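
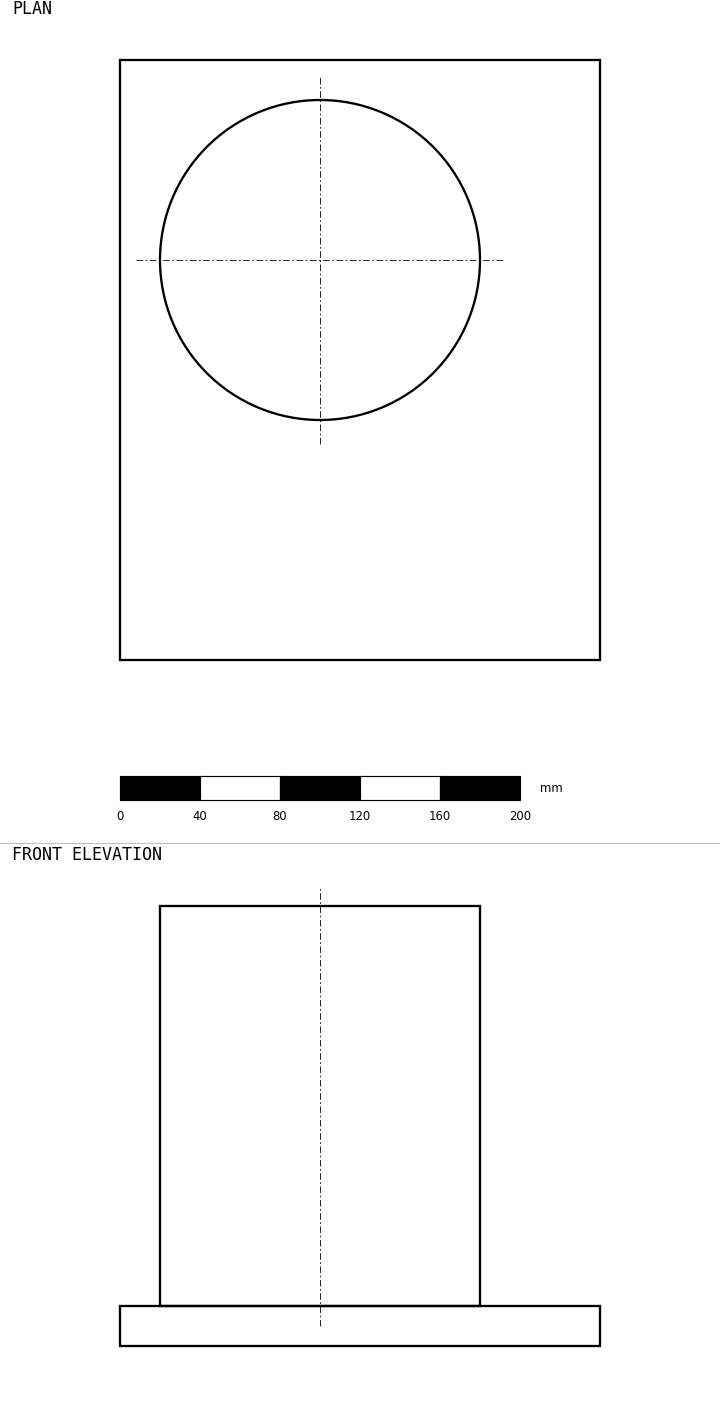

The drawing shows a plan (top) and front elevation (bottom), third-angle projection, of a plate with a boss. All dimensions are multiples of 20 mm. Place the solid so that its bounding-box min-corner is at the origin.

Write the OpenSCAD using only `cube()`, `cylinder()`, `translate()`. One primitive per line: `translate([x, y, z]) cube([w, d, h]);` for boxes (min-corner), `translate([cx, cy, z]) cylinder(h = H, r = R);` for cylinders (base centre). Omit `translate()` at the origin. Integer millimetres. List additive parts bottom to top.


cube([240, 300, 20]);
translate([100, 200, 20]) cylinder(h = 200, r = 80);


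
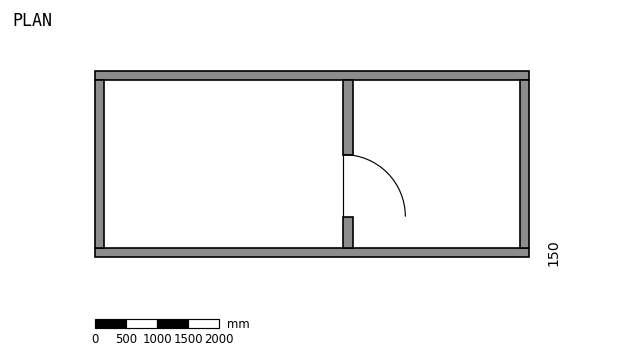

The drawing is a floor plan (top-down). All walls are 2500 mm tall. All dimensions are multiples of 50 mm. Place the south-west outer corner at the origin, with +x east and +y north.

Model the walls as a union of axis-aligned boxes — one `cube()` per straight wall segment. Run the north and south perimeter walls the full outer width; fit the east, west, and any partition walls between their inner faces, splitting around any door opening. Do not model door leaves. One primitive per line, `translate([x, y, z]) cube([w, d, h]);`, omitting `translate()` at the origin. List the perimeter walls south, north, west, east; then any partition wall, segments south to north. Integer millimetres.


cube([7000, 150, 2500]);
translate([0, 2850, 0]) cube([7000, 150, 2500]);
translate([0, 150, 0]) cube([150, 2700, 2500]);
translate([6850, 150, 0]) cube([150, 2700, 2500]);
translate([4000, 150, 0]) cube([150, 500, 2500]);
translate([4000, 1650, 0]) cube([150, 1200, 2500]);


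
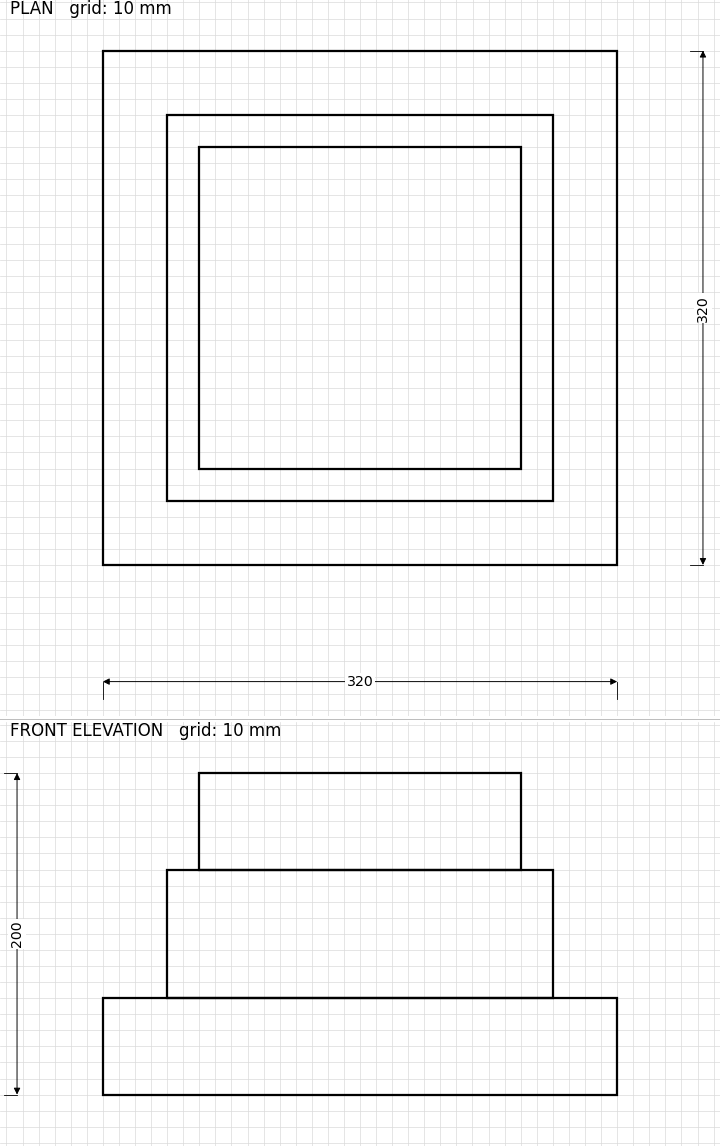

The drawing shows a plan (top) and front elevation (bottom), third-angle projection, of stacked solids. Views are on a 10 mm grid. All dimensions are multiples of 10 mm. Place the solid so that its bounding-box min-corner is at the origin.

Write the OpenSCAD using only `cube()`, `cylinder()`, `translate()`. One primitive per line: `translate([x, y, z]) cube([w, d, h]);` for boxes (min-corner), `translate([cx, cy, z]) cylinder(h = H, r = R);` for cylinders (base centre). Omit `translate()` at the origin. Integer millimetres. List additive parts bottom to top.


cube([320, 320, 60]);
translate([40, 40, 60]) cube([240, 240, 80]);
translate([60, 60, 140]) cube([200, 200, 60]);


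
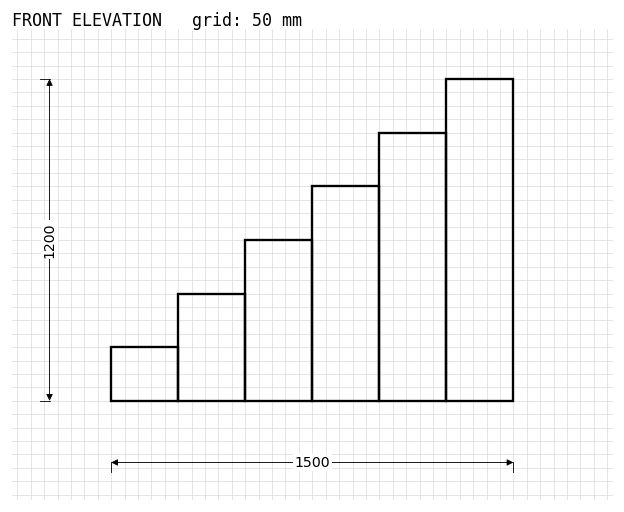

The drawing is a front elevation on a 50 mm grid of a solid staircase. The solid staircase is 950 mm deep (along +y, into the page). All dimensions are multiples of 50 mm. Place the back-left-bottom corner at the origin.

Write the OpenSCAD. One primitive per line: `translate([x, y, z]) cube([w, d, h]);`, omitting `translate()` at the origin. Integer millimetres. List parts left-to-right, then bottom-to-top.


cube([250, 950, 200]);
translate([250, 0, 0]) cube([250, 950, 400]);
translate([500, 0, 0]) cube([250, 950, 600]);
translate([750, 0, 0]) cube([250, 950, 800]);
translate([1000, 0, 0]) cube([250, 950, 1000]);
translate([1250, 0, 0]) cube([250, 950, 1200]);


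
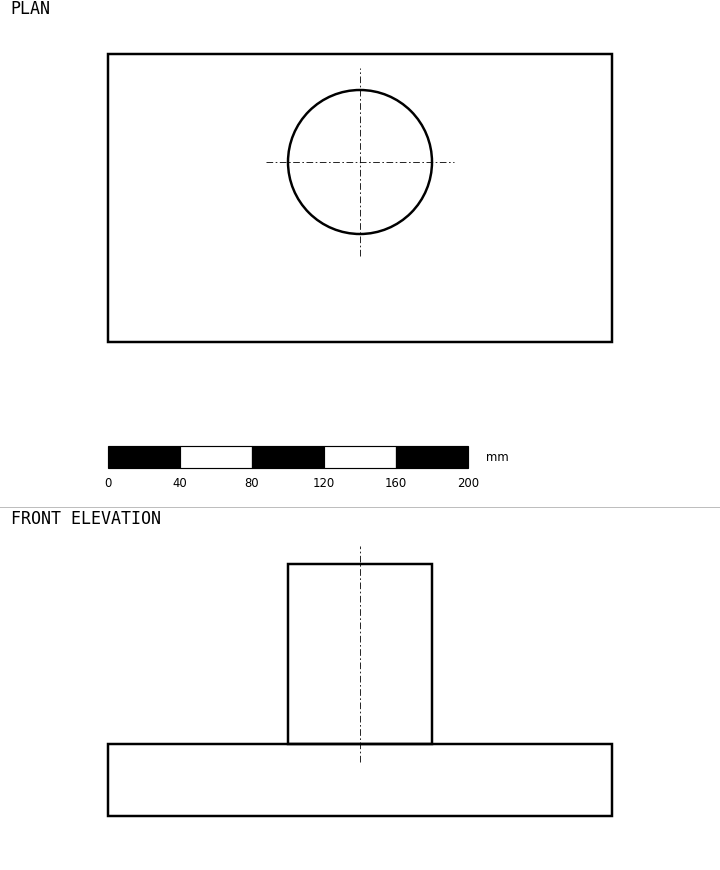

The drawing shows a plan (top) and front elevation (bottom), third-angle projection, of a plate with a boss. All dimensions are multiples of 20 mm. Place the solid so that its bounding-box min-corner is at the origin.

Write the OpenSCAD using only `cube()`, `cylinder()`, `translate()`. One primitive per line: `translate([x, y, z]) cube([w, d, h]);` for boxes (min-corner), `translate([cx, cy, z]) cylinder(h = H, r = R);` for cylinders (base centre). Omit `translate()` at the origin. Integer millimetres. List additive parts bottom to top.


cube([280, 160, 40]);
translate([140, 100, 40]) cylinder(h = 100, r = 40);


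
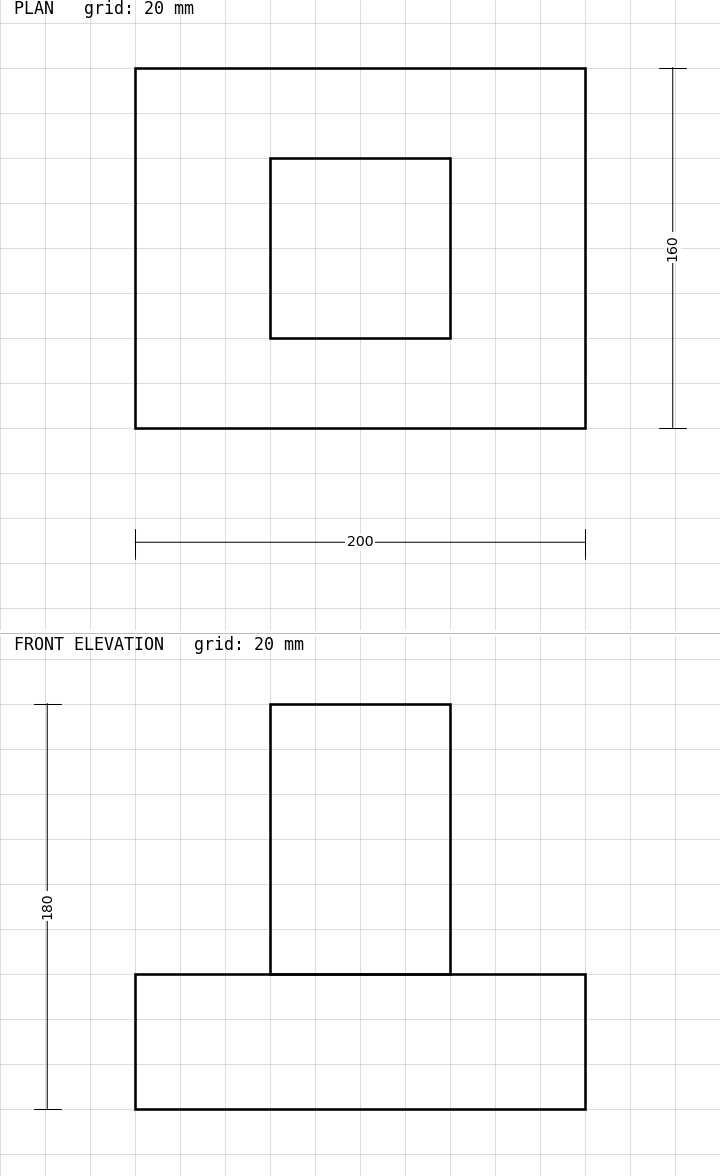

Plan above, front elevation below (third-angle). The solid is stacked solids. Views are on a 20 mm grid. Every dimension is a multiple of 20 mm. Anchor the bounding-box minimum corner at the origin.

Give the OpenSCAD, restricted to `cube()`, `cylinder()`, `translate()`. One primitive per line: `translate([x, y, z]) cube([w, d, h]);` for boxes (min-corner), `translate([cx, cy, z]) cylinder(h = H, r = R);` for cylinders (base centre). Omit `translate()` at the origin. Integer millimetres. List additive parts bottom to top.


cube([200, 160, 60]);
translate([60, 40, 60]) cube([80, 80, 120]);


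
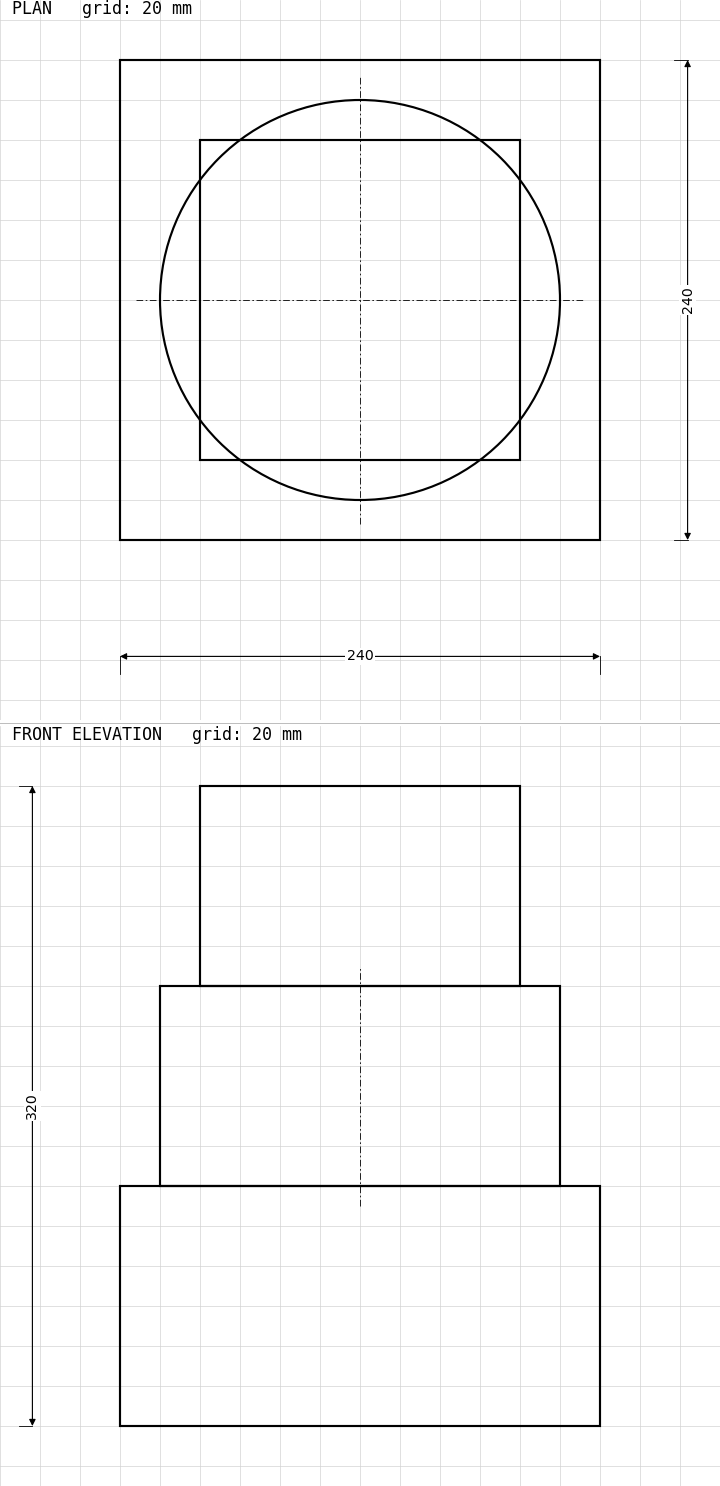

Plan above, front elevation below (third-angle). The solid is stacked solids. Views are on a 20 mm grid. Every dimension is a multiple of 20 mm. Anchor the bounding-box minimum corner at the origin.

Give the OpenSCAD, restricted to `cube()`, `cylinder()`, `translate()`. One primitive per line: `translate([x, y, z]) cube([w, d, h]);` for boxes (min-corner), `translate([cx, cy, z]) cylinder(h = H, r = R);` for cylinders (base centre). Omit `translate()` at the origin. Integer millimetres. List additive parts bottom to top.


cube([240, 240, 120]);
translate([120, 120, 120]) cylinder(h = 100, r = 100);
translate([40, 40, 220]) cube([160, 160, 100]);


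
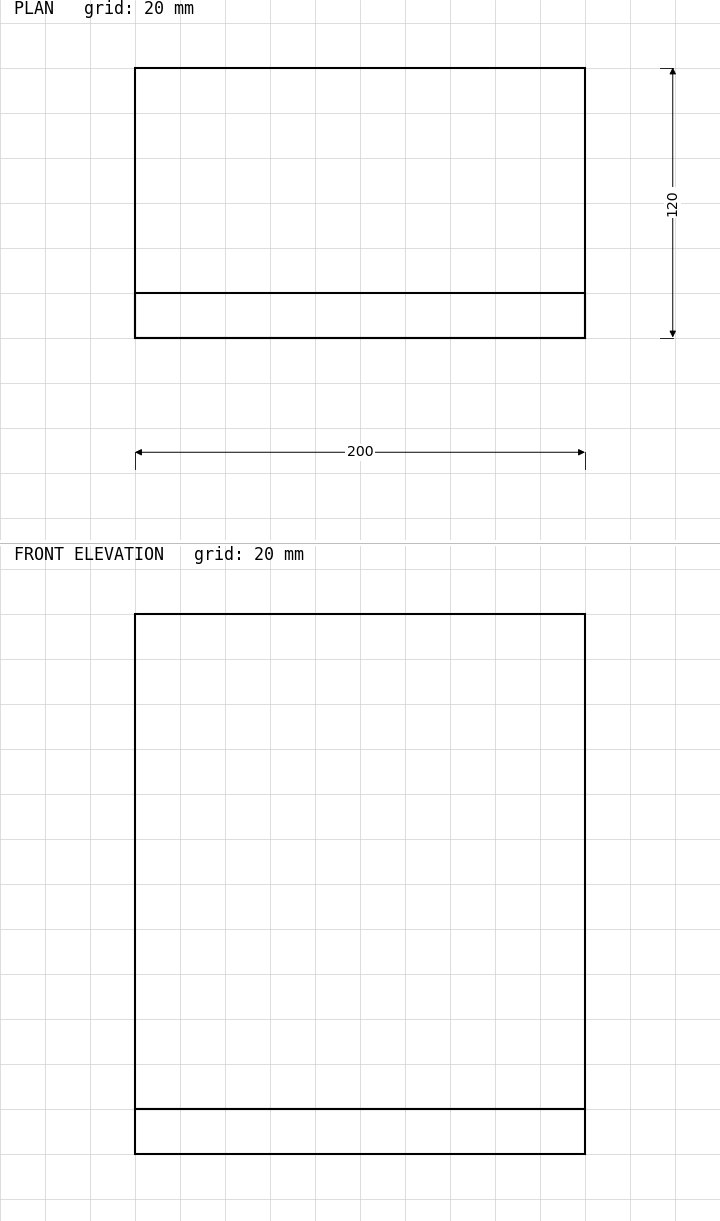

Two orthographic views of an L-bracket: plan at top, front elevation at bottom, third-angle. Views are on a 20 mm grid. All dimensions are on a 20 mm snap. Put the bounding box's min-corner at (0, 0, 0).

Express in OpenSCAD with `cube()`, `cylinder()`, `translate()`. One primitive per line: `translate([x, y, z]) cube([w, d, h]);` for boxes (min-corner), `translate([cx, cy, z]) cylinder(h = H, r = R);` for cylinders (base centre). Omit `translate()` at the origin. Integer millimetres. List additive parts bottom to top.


cube([200, 120, 20]);
translate([0, 0, 20]) cube([200, 20, 220]);


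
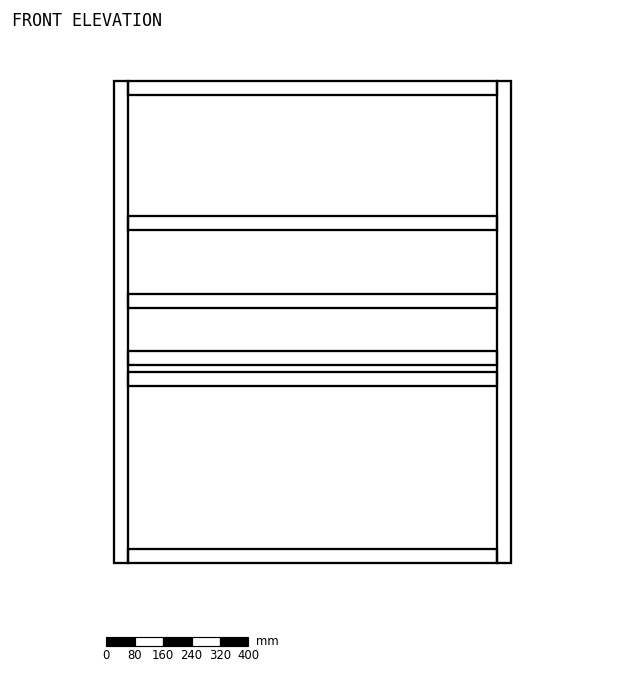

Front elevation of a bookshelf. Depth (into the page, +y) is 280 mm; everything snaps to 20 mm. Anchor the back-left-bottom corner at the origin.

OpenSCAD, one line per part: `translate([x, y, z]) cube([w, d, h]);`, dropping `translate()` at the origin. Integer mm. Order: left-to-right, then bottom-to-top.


cube([40, 280, 1360]);
translate([40, 0, 0]) cube([1040, 280, 40]);
translate([40, 0, 500]) cube([1040, 280, 40]);
translate([40, 0, 560]) cube([1040, 280, 40]);
translate([40, 0, 720]) cube([1040, 280, 40]);
translate([40, 0, 940]) cube([1040, 280, 40]);
translate([40, 0, 1320]) cube([1040, 280, 40]);
translate([1080, 0, 0]) cube([40, 280, 1360]);


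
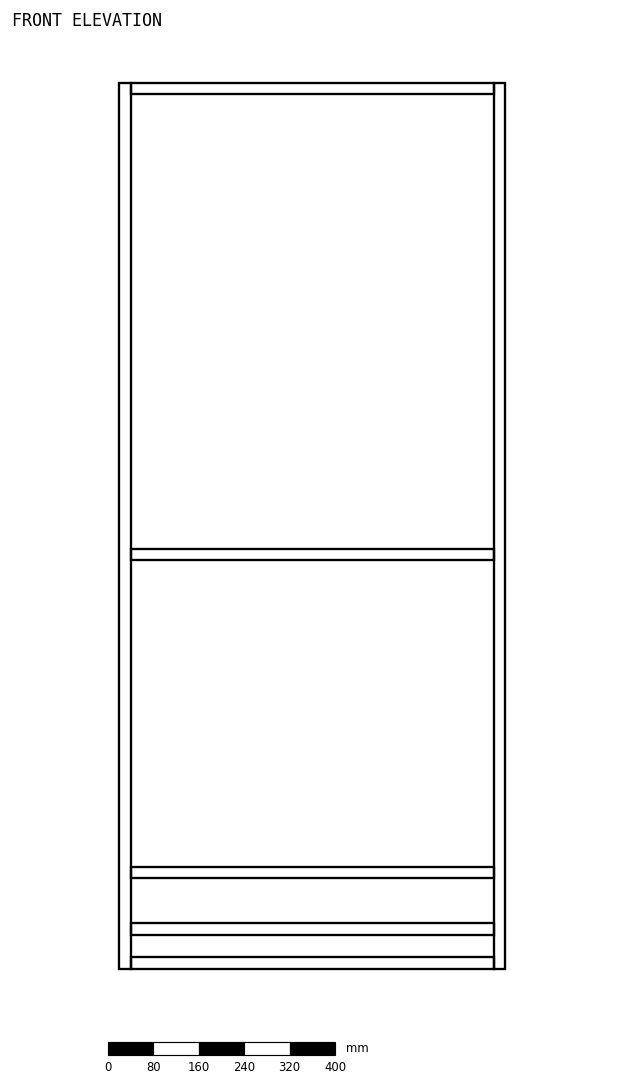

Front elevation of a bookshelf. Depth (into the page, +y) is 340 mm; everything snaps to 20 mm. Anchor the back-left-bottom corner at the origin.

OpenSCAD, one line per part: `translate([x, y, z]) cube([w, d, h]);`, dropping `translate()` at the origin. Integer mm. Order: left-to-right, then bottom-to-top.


cube([20, 340, 1560]);
translate([20, 0, 0]) cube([640, 340, 20]);
translate([20, 0, 60]) cube([640, 340, 20]);
translate([20, 0, 160]) cube([640, 340, 20]);
translate([20, 0, 720]) cube([640, 340, 20]);
translate([20, 0, 1540]) cube([640, 340, 20]);
translate([660, 0, 0]) cube([20, 340, 1560]);


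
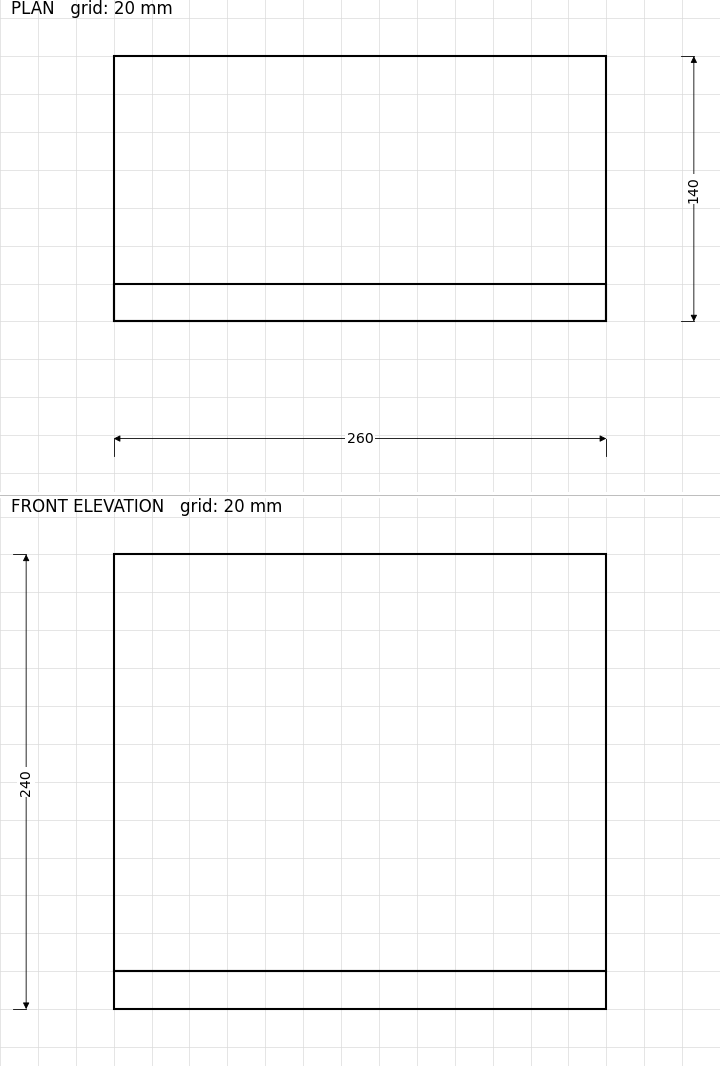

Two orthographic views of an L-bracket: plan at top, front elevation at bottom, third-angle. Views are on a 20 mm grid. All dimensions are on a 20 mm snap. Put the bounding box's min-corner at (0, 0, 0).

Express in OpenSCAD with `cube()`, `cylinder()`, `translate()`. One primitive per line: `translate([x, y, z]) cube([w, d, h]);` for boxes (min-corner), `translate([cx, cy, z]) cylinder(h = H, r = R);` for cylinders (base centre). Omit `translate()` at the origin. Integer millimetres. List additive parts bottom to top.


cube([260, 140, 20]);
translate([0, 0, 20]) cube([260, 20, 220]);


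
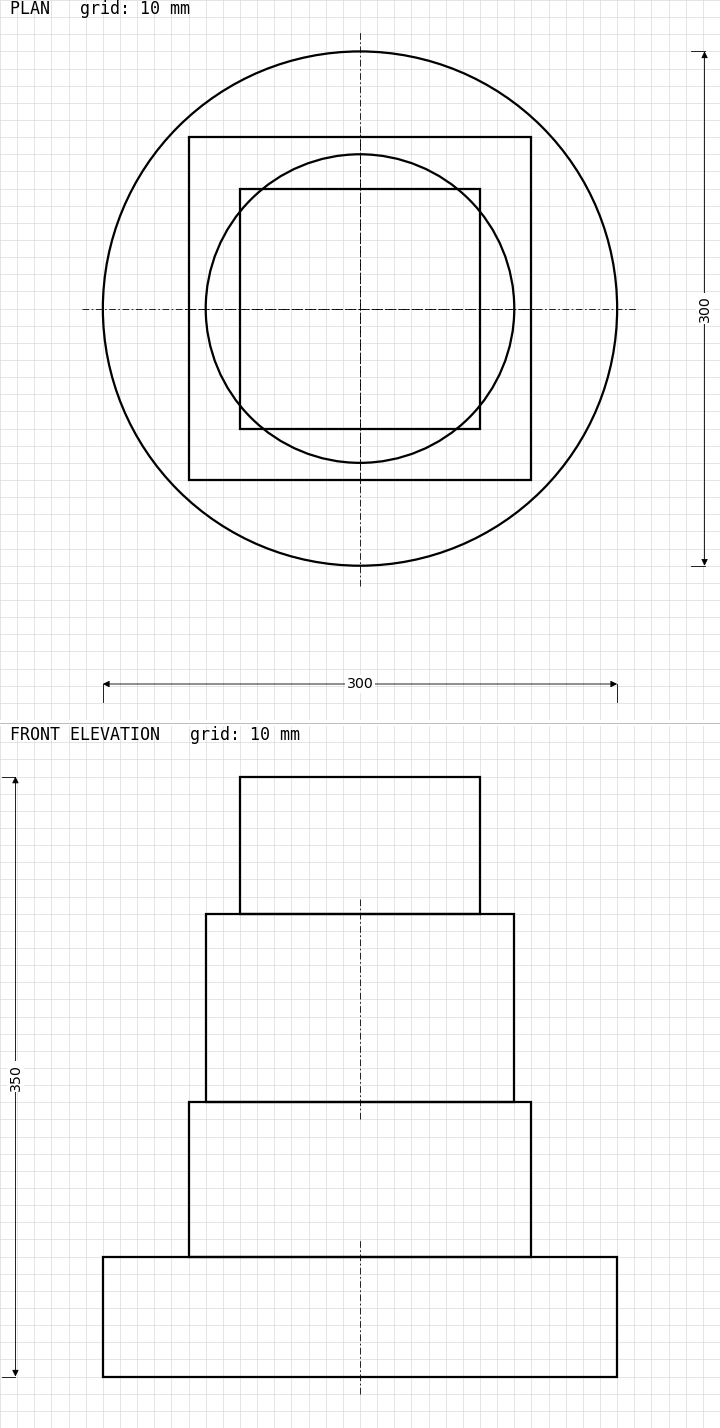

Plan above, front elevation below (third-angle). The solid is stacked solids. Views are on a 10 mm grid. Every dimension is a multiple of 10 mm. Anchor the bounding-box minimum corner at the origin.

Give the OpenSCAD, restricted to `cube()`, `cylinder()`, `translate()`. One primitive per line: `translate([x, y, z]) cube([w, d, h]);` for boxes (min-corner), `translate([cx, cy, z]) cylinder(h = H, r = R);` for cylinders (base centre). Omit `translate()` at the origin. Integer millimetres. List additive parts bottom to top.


translate([150, 150, 0]) cylinder(h = 70, r = 150);
translate([50, 50, 70]) cube([200, 200, 90]);
translate([150, 150, 160]) cylinder(h = 110, r = 90);
translate([80, 80, 270]) cube([140, 140, 80]);


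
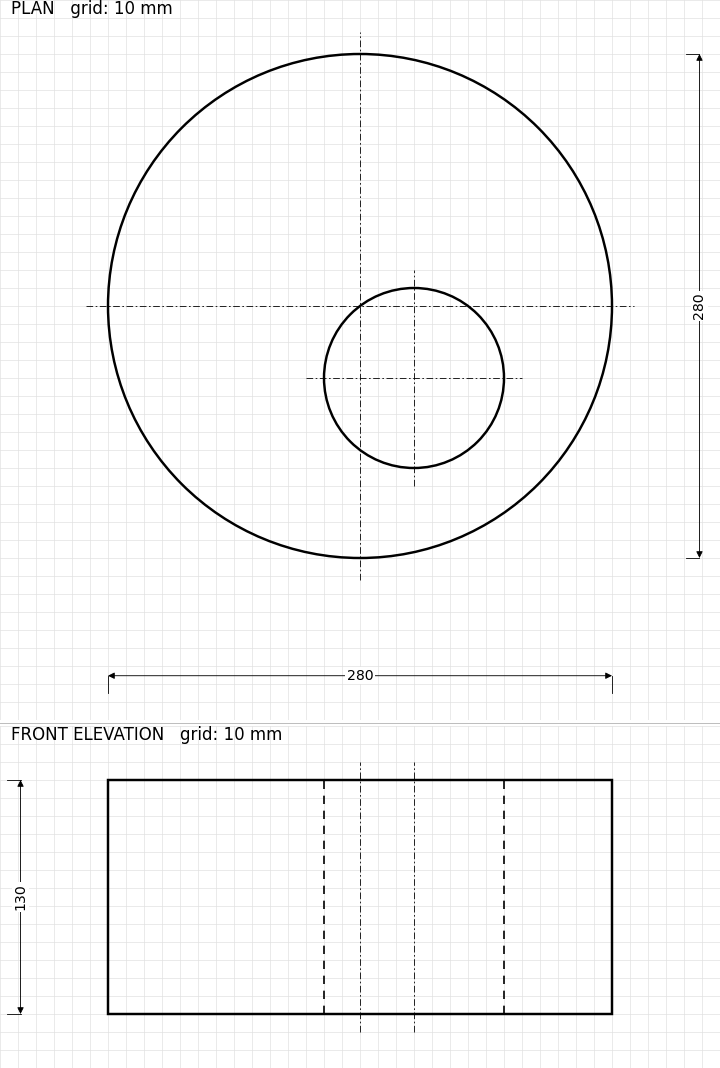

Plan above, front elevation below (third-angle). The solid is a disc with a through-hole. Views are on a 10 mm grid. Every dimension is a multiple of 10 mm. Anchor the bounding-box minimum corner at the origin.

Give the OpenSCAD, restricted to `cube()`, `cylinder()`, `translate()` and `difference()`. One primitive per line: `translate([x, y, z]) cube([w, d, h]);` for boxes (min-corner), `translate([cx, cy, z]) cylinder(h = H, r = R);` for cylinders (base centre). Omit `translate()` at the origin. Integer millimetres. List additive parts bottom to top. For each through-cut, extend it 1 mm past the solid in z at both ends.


difference() {
  translate([140, 140, 0]) cylinder(h = 130, r = 140);
  translate([170, 100, -1]) cylinder(h = 132, r = 50);
}


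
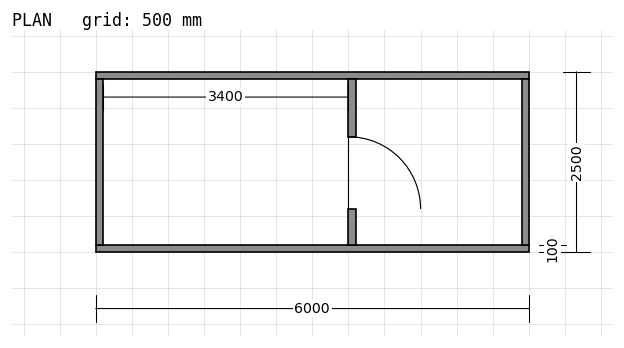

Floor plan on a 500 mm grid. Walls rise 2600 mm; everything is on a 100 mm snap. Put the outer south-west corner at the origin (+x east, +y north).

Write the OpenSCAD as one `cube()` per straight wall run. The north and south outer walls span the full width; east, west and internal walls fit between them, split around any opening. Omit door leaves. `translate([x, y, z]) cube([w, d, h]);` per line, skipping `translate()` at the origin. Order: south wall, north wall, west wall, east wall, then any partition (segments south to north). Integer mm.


cube([6000, 100, 2600]);
translate([0, 2400, 0]) cube([6000, 100, 2600]);
translate([0, 100, 0]) cube([100, 2300, 2600]);
translate([5900, 100, 0]) cube([100, 2300, 2600]);
translate([3500, 100, 0]) cube([100, 500, 2600]);
translate([3500, 1600, 0]) cube([100, 800, 2600]);


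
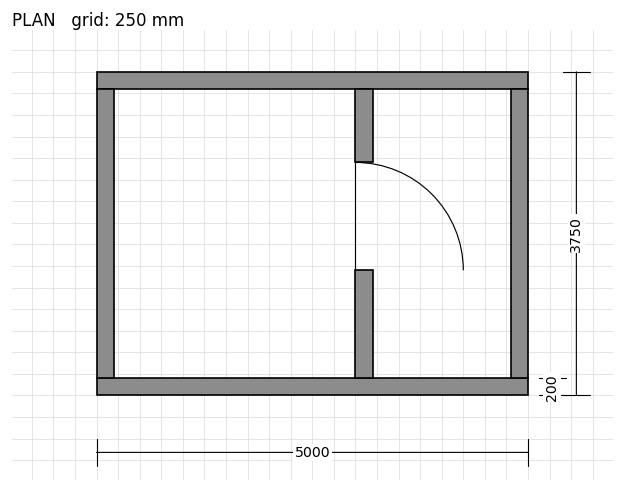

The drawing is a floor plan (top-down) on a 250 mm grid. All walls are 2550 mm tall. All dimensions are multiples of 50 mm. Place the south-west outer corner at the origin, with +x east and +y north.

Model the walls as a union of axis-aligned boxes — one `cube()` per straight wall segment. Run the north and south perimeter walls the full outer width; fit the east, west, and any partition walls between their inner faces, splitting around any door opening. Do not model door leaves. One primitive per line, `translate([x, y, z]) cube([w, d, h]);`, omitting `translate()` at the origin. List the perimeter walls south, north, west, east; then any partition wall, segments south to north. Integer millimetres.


cube([5000, 200, 2550]);
translate([0, 3550, 0]) cube([5000, 200, 2550]);
translate([0, 200, 0]) cube([200, 3350, 2550]);
translate([4800, 200, 0]) cube([200, 3350, 2550]);
translate([3000, 200, 0]) cube([200, 1250, 2550]);
translate([3000, 2700, 0]) cube([200, 850, 2550]);


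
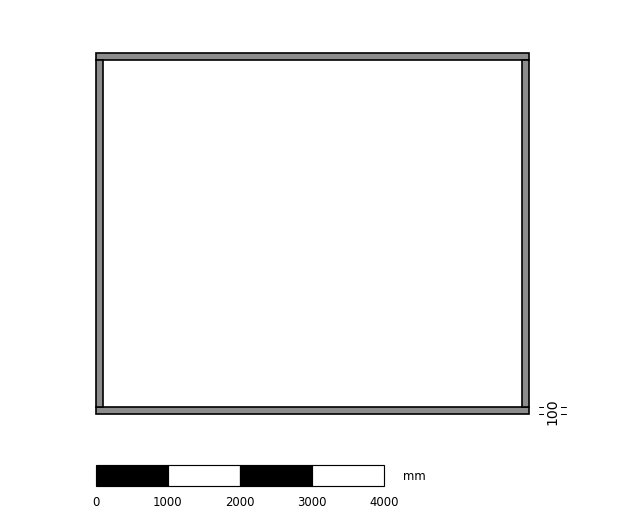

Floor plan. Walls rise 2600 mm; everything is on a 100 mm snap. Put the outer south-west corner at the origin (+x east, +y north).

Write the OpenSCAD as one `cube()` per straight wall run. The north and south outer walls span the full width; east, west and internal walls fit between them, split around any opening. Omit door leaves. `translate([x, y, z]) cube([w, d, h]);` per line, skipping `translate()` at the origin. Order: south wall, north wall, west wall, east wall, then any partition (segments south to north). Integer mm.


cube([6000, 100, 2600]);
translate([0, 4900, 0]) cube([6000, 100, 2600]);
translate([0, 100, 0]) cube([100, 4800, 2600]);
translate([5900, 100, 0]) cube([100, 4800, 2600]);


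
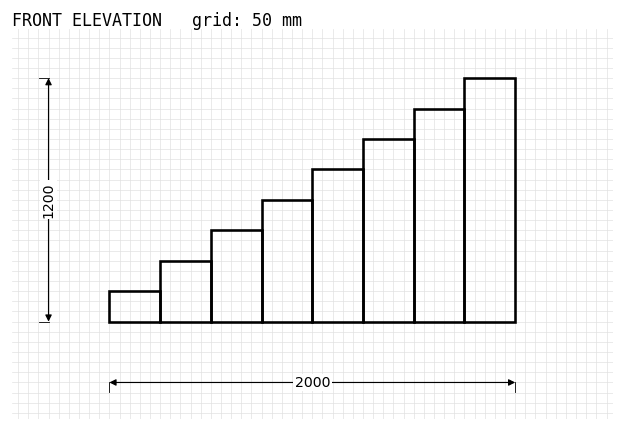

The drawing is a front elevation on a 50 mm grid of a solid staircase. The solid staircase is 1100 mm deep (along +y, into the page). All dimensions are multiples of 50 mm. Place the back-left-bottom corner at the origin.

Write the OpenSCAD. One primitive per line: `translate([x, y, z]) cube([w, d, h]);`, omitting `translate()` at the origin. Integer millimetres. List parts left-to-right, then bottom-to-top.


cube([250, 1100, 150]);
translate([250, 0, 0]) cube([250, 1100, 300]);
translate([500, 0, 0]) cube([250, 1100, 450]);
translate([750, 0, 0]) cube([250, 1100, 600]);
translate([1000, 0, 0]) cube([250, 1100, 750]);
translate([1250, 0, 0]) cube([250, 1100, 900]);
translate([1500, 0, 0]) cube([250, 1100, 1050]);
translate([1750, 0, 0]) cube([250, 1100, 1200]);


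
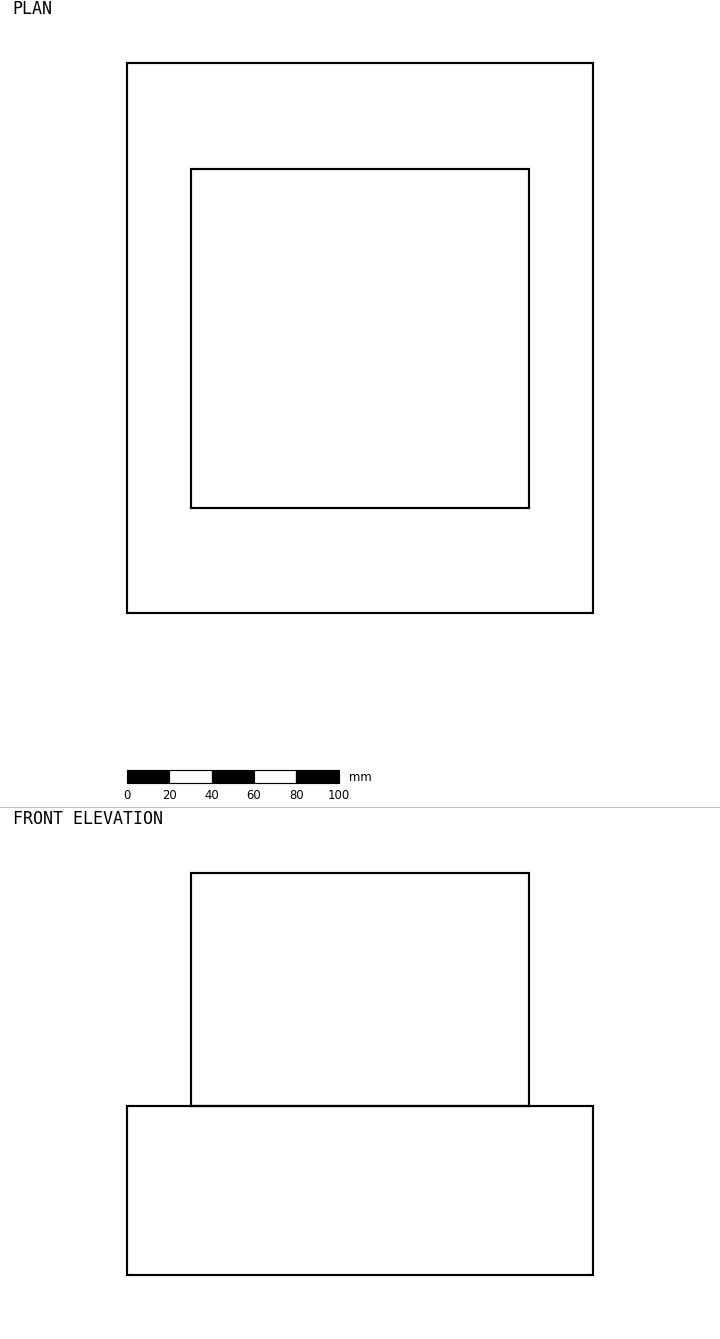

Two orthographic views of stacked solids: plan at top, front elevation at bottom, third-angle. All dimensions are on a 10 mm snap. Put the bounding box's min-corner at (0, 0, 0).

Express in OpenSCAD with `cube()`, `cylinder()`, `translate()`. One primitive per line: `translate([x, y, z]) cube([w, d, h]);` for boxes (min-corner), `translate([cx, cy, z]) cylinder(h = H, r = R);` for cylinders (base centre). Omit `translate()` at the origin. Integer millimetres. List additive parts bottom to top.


cube([220, 260, 80]);
translate([30, 50, 80]) cube([160, 160, 110]);


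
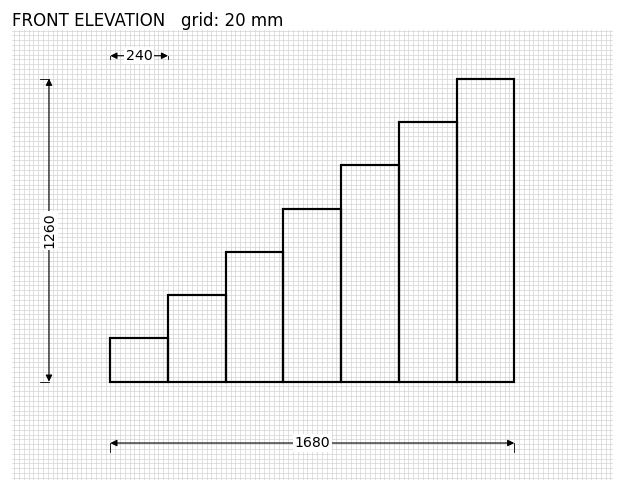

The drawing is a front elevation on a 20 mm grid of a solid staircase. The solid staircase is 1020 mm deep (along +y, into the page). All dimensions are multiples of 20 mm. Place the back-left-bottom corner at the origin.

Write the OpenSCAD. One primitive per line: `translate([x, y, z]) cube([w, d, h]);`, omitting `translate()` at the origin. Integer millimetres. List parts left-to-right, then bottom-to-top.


cube([240, 1020, 180]);
translate([240, 0, 0]) cube([240, 1020, 360]);
translate([480, 0, 0]) cube([240, 1020, 540]);
translate([720, 0, 0]) cube([240, 1020, 720]);
translate([960, 0, 0]) cube([240, 1020, 900]);
translate([1200, 0, 0]) cube([240, 1020, 1080]);
translate([1440, 0, 0]) cube([240, 1020, 1260]);


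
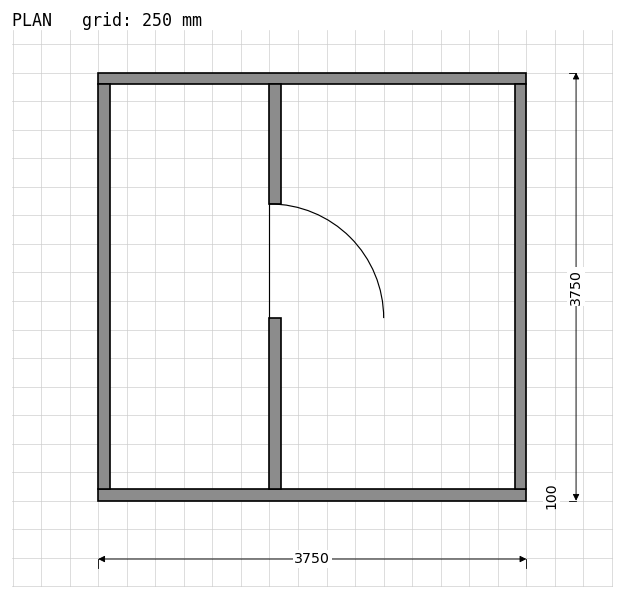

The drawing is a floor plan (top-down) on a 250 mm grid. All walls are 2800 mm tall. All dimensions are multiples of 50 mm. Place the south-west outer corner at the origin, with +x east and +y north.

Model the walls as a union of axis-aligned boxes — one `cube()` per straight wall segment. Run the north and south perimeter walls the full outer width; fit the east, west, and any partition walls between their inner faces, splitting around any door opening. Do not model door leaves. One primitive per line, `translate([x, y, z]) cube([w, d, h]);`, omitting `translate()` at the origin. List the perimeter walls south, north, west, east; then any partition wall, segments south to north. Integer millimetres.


cube([3750, 100, 2800]);
translate([0, 3650, 0]) cube([3750, 100, 2800]);
translate([0, 100, 0]) cube([100, 3550, 2800]);
translate([3650, 100, 0]) cube([100, 3550, 2800]);
translate([1500, 100, 0]) cube([100, 1500, 2800]);
translate([1500, 2600, 0]) cube([100, 1050, 2800]);


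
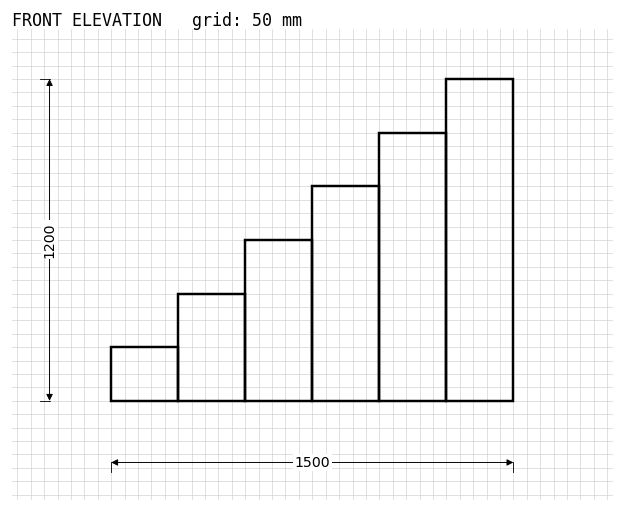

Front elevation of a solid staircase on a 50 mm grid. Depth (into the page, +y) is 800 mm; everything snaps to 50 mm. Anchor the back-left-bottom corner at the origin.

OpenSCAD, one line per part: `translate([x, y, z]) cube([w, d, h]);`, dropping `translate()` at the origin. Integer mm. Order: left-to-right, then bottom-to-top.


cube([250, 800, 200]);
translate([250, 0, 0]) cube([250, 800, 400]);
translate([500, 0, 0]) cube([250, 800, 600]);
translate([750, 0, 0]) cube([250, 800, 800]);
translate([1000, 0, 0]) cube([250, 800, 1000]);
translate([1250, 0, 0]) cube([250, 800, 1200]);


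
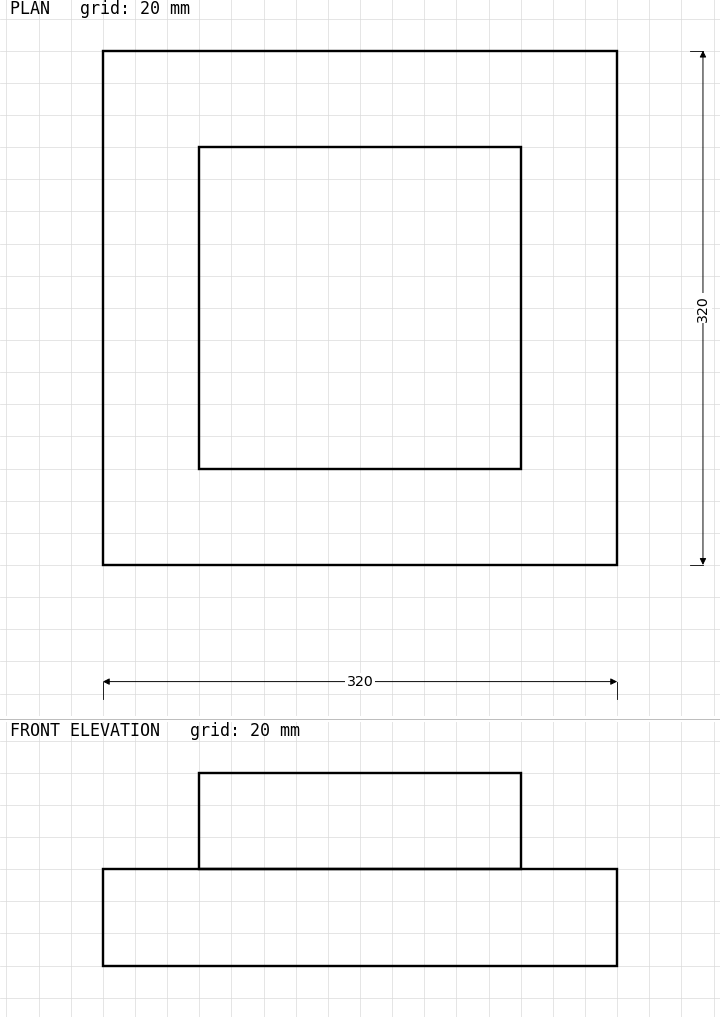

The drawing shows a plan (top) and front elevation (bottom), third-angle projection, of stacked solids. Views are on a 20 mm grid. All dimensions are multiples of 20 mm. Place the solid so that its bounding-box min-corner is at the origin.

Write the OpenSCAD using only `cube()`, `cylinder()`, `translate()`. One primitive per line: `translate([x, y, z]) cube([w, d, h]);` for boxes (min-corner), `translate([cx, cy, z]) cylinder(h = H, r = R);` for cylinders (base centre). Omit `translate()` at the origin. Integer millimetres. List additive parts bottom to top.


cube([320, 320, 60]);
translate([60, 60, 60]) cube([200, 200, 60]);


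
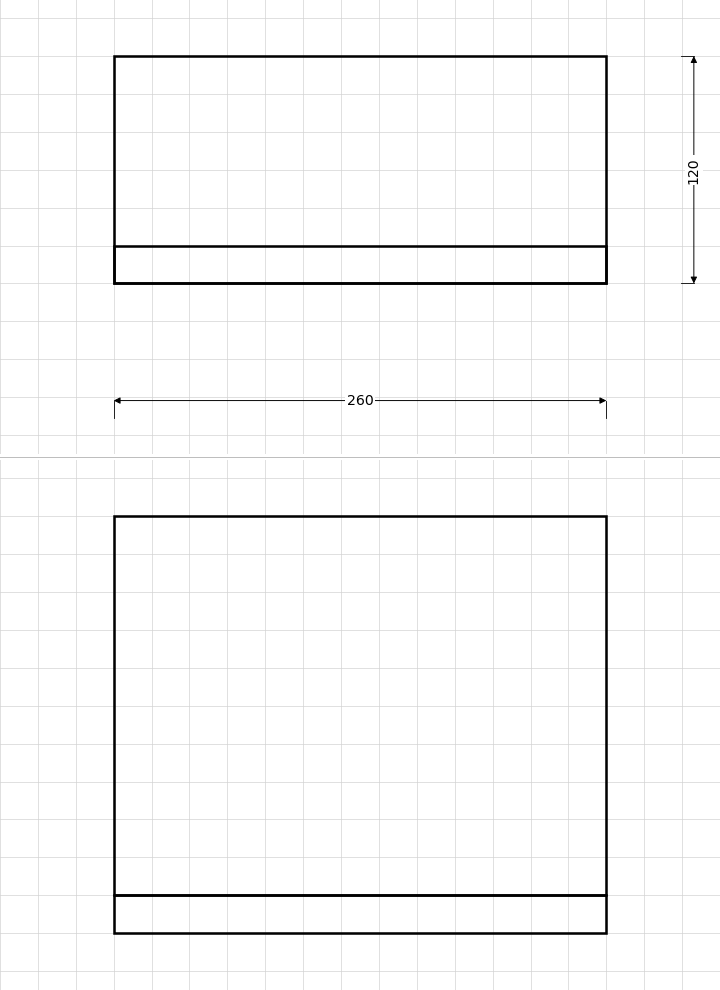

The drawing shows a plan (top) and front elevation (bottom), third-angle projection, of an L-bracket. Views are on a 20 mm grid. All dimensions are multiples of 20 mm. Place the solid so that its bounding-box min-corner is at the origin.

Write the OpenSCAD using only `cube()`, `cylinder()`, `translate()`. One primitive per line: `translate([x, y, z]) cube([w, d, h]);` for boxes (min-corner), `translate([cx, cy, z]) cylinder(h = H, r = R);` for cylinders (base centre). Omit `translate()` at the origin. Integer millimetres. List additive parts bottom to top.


cube([260, 120, 20]);
translate([0, 0, 20]) cube([260, 20, 200]);


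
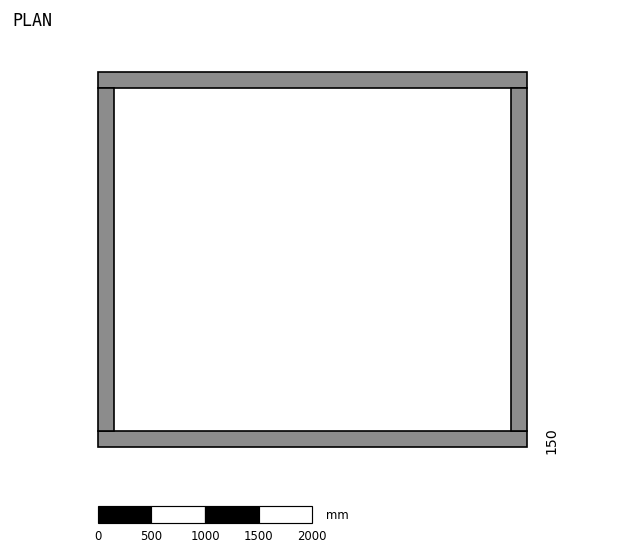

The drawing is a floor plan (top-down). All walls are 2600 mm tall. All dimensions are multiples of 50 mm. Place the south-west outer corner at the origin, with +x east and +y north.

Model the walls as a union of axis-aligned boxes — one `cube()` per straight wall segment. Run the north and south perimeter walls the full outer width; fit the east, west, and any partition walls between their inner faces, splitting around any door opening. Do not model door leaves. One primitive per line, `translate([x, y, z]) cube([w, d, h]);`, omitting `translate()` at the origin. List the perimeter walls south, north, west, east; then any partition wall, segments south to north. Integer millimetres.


cube([4000, 150, 2600]);
translate([0, 3350, 0]) cube([4000, 150, 2600]);
translate([0, 150, 0]) cube([150, 3200, 2600]);
translate([3850, 150, 0]) cube([150, 3200, 2600]);


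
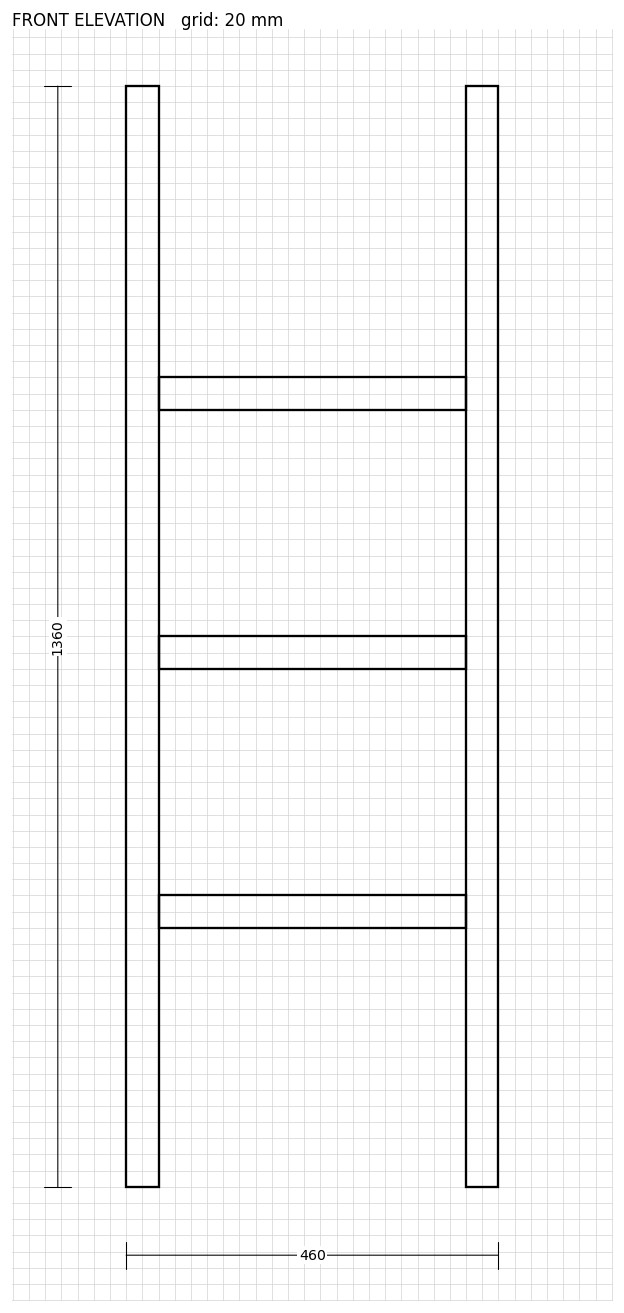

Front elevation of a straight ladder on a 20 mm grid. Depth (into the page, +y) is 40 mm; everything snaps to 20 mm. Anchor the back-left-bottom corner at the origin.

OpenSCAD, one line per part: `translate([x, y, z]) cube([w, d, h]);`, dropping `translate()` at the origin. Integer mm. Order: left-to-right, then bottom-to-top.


cube([40, 40, 1360]);
translate([40, 0, 320]) cube([380, 40, 40]);
translate([40, 0, 640]) cube([380, 40, 40]);
translate([40, 0, 960]) cube([380, 40, 40]);
translate([420, 0, 0]) cube([40, 40, 1360]);


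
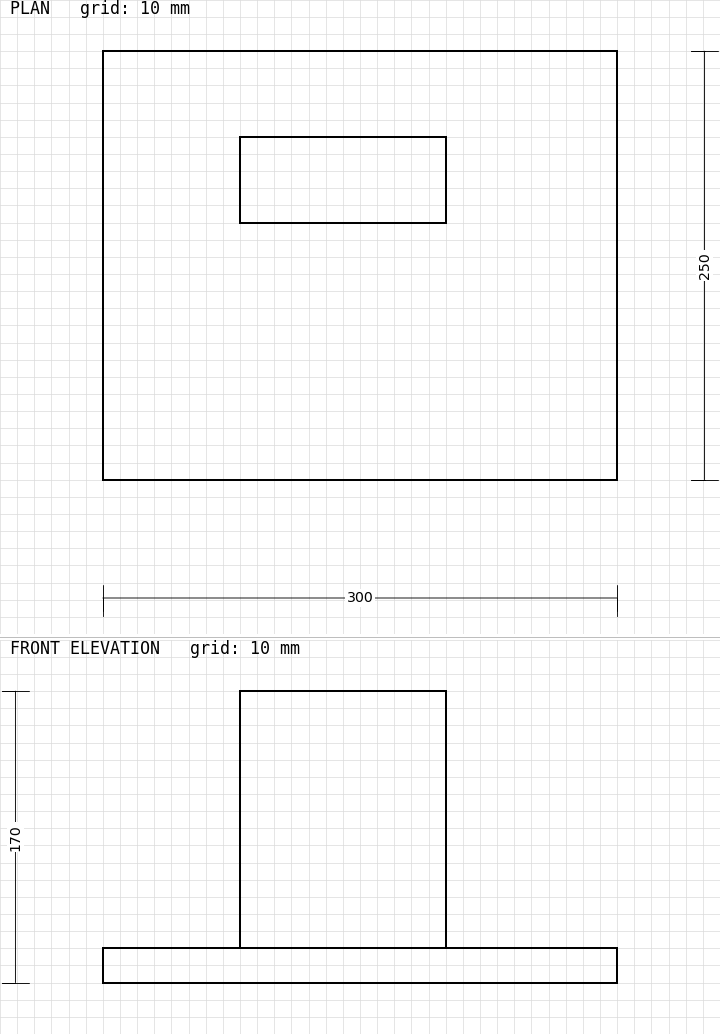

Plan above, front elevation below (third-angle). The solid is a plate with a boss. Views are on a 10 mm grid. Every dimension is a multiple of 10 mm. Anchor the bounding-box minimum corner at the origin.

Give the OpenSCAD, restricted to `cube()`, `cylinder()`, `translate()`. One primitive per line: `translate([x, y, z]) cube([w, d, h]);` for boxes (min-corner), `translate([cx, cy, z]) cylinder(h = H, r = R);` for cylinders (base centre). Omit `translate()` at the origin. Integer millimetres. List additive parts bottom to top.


cube([300, 250, 20]);
translate([80, 150, 20]) cube([120, 50, 150]);


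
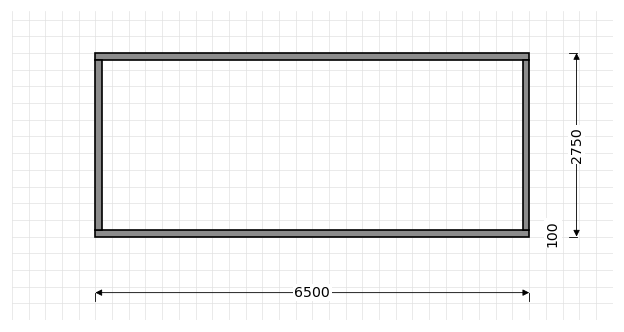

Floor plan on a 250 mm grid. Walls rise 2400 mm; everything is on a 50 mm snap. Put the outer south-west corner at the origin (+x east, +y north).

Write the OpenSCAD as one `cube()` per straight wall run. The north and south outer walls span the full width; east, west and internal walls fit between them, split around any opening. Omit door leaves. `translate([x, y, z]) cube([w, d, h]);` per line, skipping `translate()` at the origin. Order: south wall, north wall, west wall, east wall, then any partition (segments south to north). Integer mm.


cube([6500, 100, 2400]);
translate([0, 2650, 0]) cube([6500, 100, 2400]);
translate([0, 100, 0]) cube([100, 2550, 2400]);
translate([6400, 100, 0]) cube([100, 2550, 2400]);


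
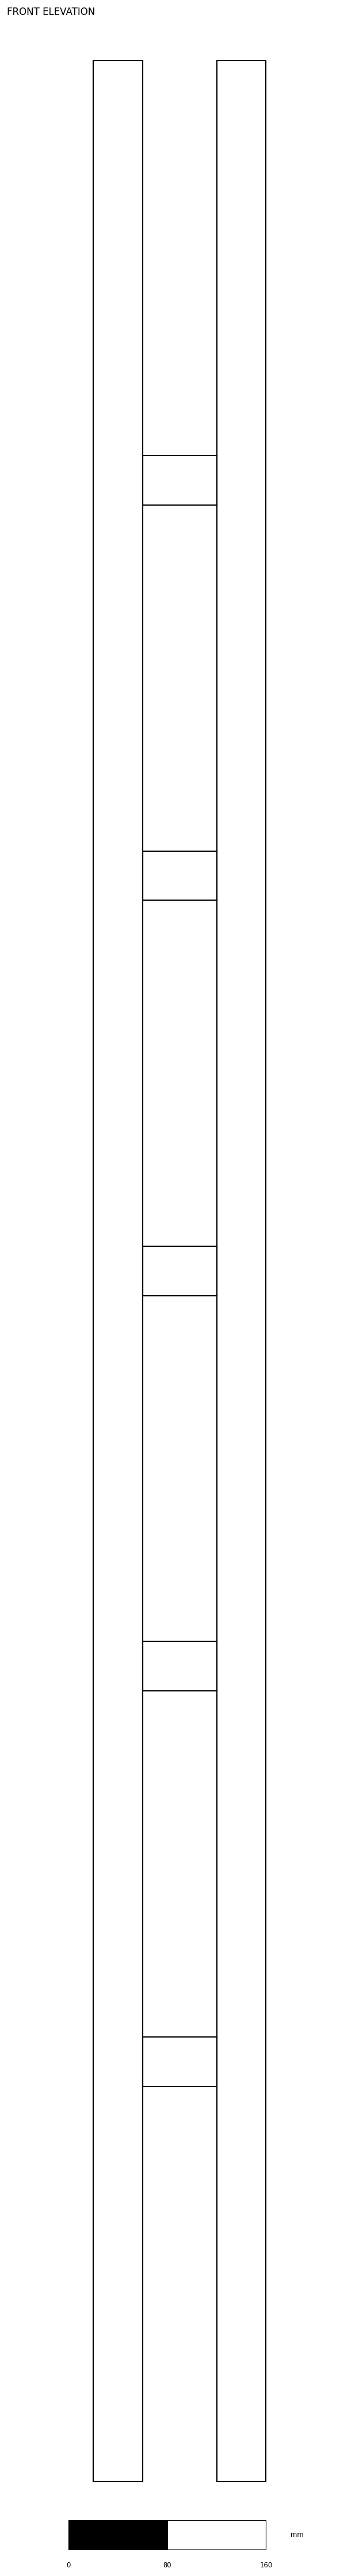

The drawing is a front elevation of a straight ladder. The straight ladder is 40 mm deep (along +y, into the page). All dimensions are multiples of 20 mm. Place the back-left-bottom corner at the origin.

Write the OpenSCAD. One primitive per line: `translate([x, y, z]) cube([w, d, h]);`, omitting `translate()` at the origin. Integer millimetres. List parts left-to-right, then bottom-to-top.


cube([40, 40, 1960]);
translate([40, 0, 320]) cube([60, 40, 40]);
translate([40, 0, 640]) cube([60, 40, 40]);
translate([40, 0, 960]) cube([60, 40, 40]);
translate([40, 0, 1280]) cube([60, 40, 40]);
translate([40, 0, 1600]) cube([60, 40, 40]);
translate([100, 0, 0]) cube([40, 40, 1960]);


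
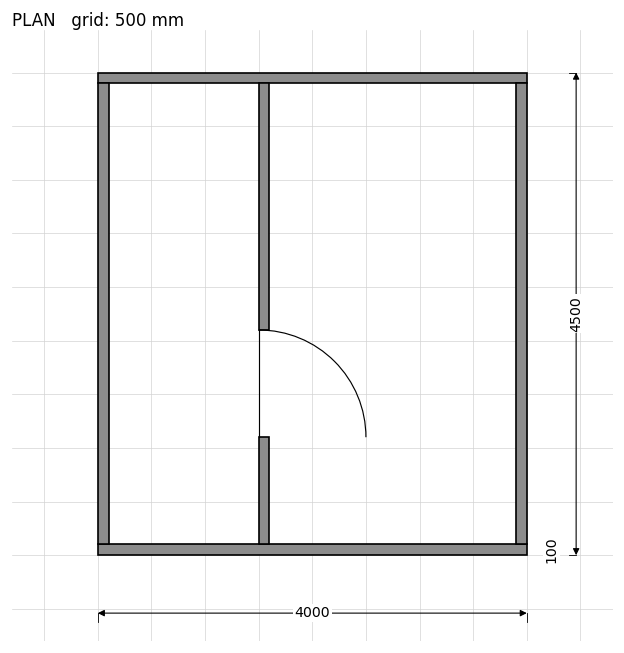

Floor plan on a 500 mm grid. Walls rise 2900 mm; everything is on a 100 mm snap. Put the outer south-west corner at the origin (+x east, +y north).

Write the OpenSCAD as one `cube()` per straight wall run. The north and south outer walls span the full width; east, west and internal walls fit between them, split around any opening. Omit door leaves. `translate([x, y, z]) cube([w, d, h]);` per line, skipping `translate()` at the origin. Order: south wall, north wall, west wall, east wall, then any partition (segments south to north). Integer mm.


cube([4000, 100, 2900]);
translate([0, 4400, 0]) cube([4000, 100, 2900]);
translate([0, 100, 0]) cube([100, 4300, 2900]);
translate([3900, 100, 0]) cube([100, 4300, 2900]);
translate([1500, 100, 0]) cube([100, 1000, 2900]);
translate([1500, 2100, 0]) cube([100, 2300, 2900]);


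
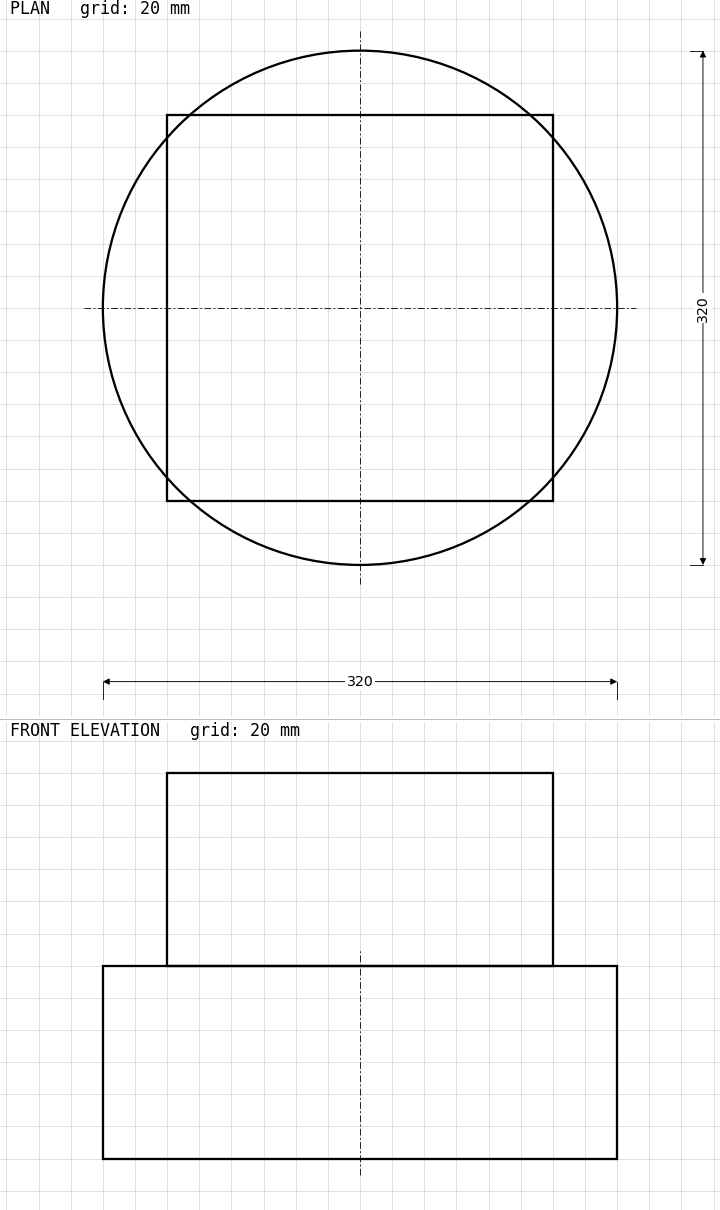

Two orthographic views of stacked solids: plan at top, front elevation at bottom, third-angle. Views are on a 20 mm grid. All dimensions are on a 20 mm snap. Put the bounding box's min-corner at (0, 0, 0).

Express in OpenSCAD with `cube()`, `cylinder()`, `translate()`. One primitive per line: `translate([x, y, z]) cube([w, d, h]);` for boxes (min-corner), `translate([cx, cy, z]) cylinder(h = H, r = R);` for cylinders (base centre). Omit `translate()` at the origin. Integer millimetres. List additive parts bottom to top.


translate([160, 160, 0]) cylinder(h = 120, r = 160);
translate([40, 40, 120]) cube([240, 240, 120]);


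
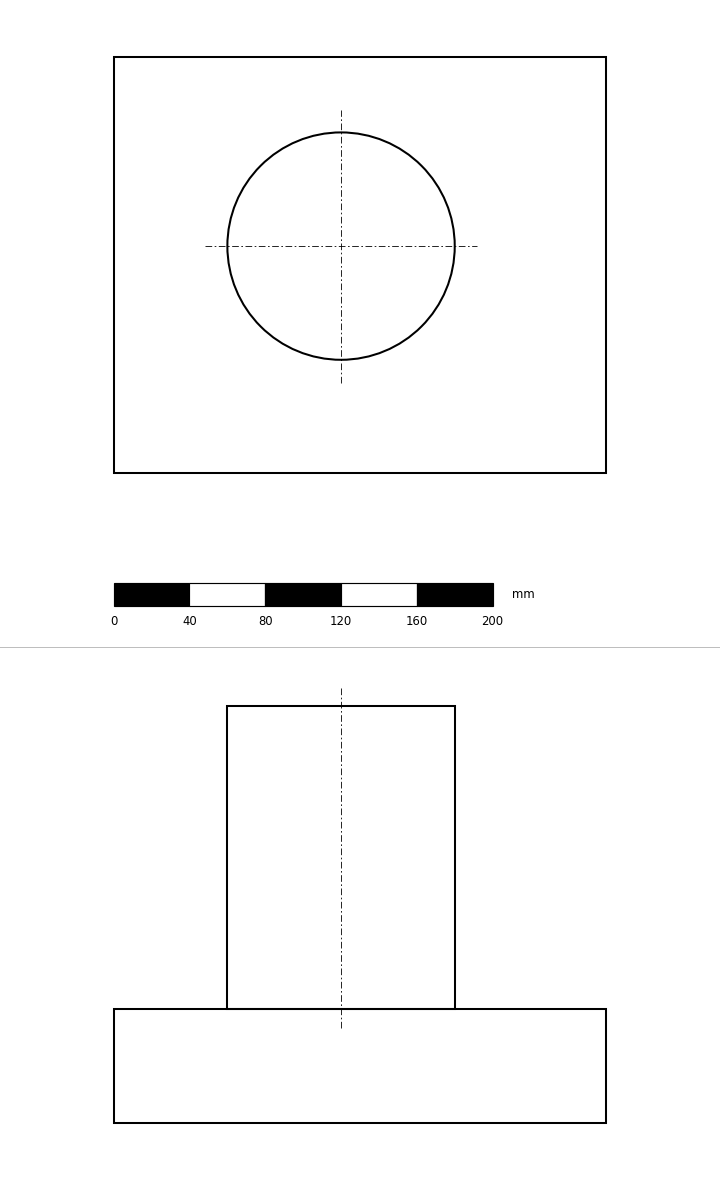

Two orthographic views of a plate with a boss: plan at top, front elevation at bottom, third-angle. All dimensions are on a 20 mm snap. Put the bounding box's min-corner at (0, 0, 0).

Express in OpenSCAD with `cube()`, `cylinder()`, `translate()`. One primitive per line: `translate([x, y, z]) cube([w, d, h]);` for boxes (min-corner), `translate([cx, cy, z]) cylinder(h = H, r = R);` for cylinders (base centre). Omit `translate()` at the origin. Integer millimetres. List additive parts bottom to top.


cube([260, 220, 60]);
translate([120, 120, 60]) cylinder(h = 160, r = 60);


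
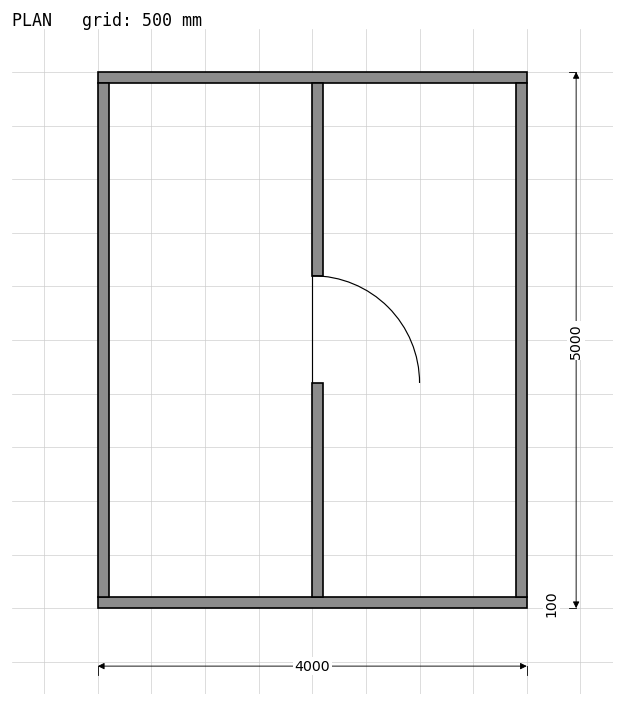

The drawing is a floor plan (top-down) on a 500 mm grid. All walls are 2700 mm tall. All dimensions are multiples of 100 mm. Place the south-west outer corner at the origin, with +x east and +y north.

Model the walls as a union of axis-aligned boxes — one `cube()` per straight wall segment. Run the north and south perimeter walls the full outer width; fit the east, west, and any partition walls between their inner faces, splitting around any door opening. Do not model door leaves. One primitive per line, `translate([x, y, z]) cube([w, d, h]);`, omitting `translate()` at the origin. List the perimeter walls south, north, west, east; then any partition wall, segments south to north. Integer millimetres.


cube([4000, 100, 2700]);
translate([0, 4900, 0]) cube([4000, 100, 2700]);
translate([0, 100, 0]) cube([100, 4800, 2700]);
translate([3900, 100, 0]) cube([100, 4800, 2700]);
translate([2000, 100, 0]) cube([100, 2000, 2700]);
translate([2000, 3100, 0]) cube([100, 1800, 2700]);


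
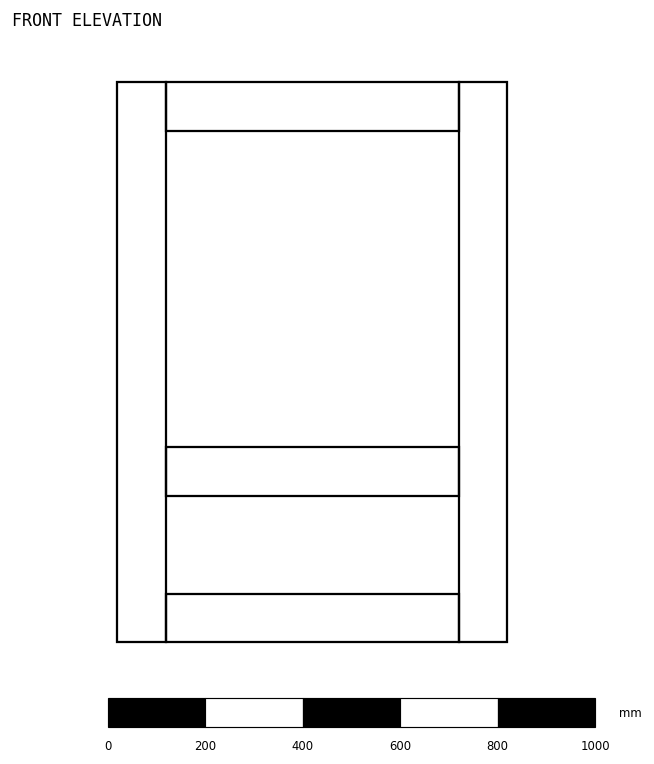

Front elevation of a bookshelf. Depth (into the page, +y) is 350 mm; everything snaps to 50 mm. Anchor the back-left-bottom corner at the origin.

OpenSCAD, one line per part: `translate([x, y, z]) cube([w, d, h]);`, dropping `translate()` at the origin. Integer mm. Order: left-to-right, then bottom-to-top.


cube([100, 350, 1150]);
translate([100, 0, 0]) cube([600, 350, 100]);
translate([100, 0, 300]) cube([600, 350, 100]);
translate([100, 0, 1050]) cube([600, 350, 100]);
translate([700, 0, 0]) cube([100, 350, 1150]);


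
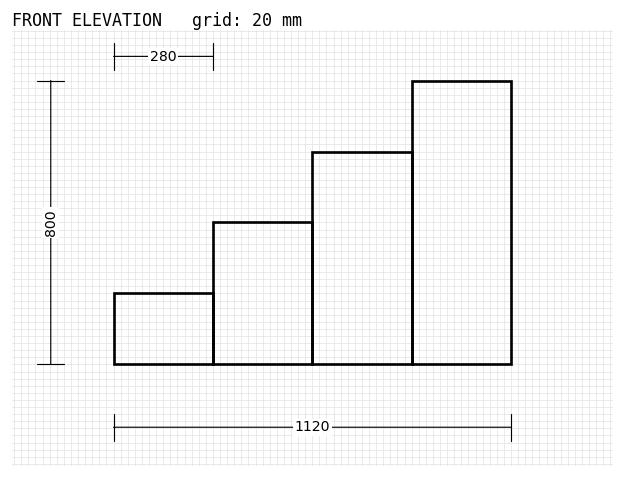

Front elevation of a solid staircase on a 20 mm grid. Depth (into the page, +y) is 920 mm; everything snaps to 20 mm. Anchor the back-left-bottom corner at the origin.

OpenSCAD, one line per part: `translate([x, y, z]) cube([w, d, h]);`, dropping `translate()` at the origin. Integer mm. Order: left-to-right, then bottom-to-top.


cube([280, 920, 200]);
translate([280, 0, 0]) cube([280, 920, 400]);
translate([560, 0, 0]) cube([280, 920, 600]);
translate([840, 0, 0]) cube([280, 920, 800]);


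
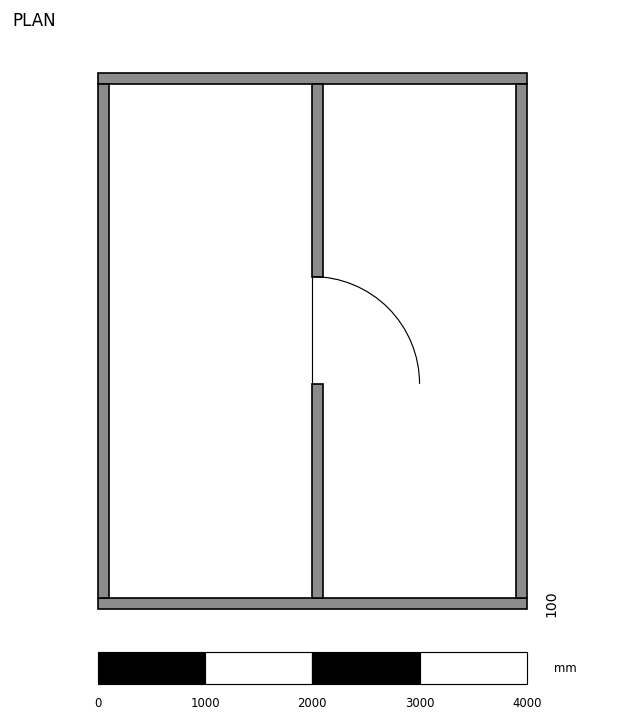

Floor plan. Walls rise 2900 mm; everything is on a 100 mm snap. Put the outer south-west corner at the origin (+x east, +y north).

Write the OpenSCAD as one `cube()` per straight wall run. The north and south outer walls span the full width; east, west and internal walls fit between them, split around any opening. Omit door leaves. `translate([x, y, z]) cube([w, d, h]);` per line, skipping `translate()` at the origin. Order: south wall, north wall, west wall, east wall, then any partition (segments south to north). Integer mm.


cube([4000, 100, 2900]);
translate([0, 4900, 0]) cube([4000, 100, 2900]);
translate([0, 100, 0]) cube([100, 4800, 2900]);
translate([3900, 100, 0]) cube([100, 4800, 2900]);
translate([2000, 100, 0]) cube([100, 2000, 2900]);
translate([2000, 3100, 0]) cube([100, 1800, 2900]);


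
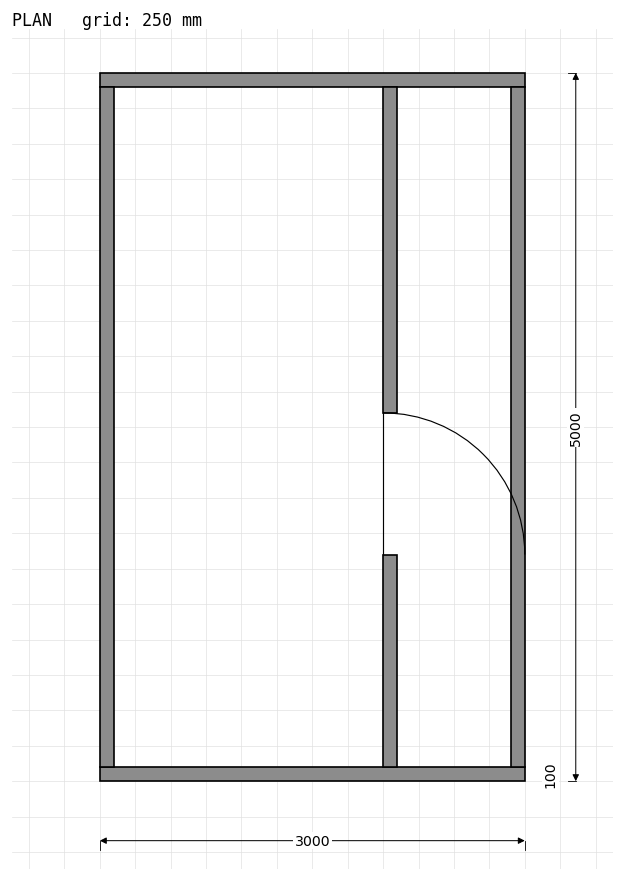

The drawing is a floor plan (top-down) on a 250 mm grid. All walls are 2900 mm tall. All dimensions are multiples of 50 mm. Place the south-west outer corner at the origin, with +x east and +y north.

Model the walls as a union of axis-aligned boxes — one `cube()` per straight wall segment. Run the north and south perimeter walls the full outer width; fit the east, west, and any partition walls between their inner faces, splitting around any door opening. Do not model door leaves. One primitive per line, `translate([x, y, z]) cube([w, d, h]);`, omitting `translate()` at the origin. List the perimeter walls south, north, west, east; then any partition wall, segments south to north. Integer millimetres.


cube([3000, 100, 2900]);
translate([0, 4900, 0]) cube([3000, 100, 2900]);
translate([0, 100, 0]) cube([100, 4800, 2900]);
translate([2900, 100, 0]) cube([100, 4800, 2900]);
translate([2000, 100, 0]) cube([100, 1500, 2900]);
translate([2000, 2600, 0]) cube([100, 2300, 2900]);


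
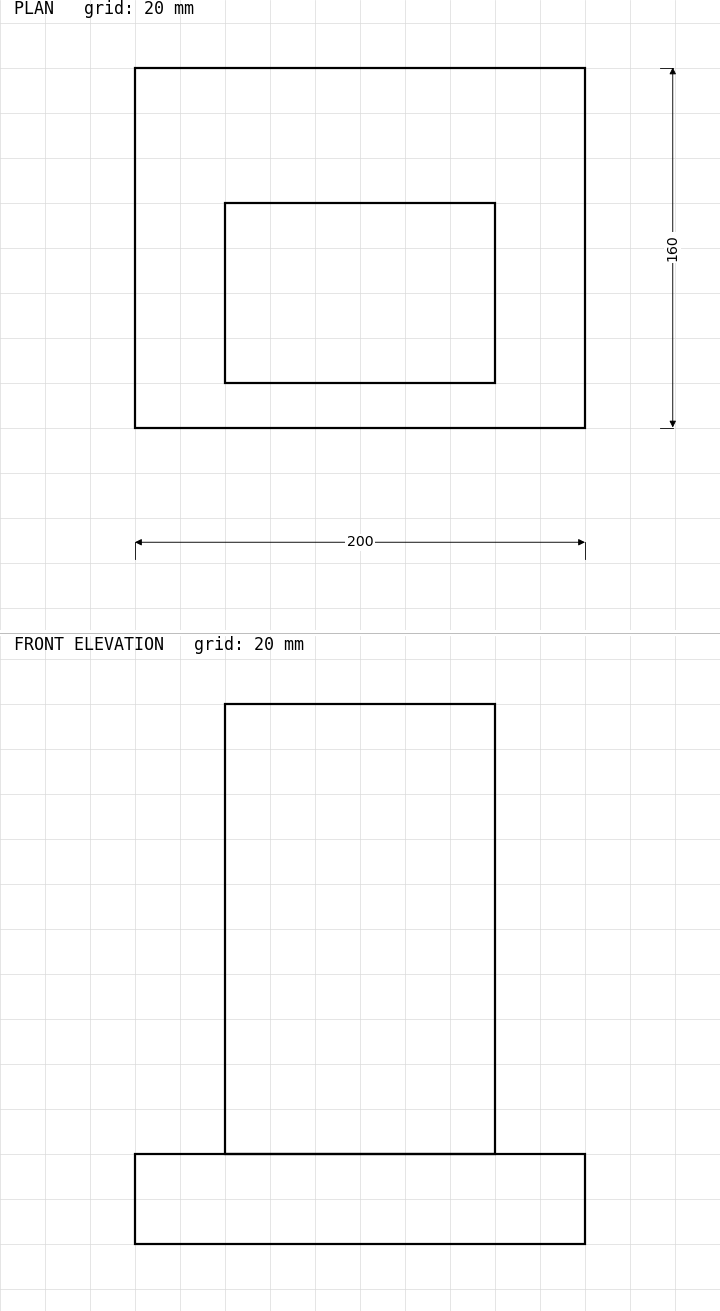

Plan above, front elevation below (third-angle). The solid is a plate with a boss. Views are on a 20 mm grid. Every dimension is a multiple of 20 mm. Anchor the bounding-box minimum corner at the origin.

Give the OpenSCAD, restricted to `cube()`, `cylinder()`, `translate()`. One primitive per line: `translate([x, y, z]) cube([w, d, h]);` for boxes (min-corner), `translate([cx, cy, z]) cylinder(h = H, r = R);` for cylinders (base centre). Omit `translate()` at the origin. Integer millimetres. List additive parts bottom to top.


cube([200, 160, 40]);
translate([40, 20, 40]) cube([120, 80, 200]);
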